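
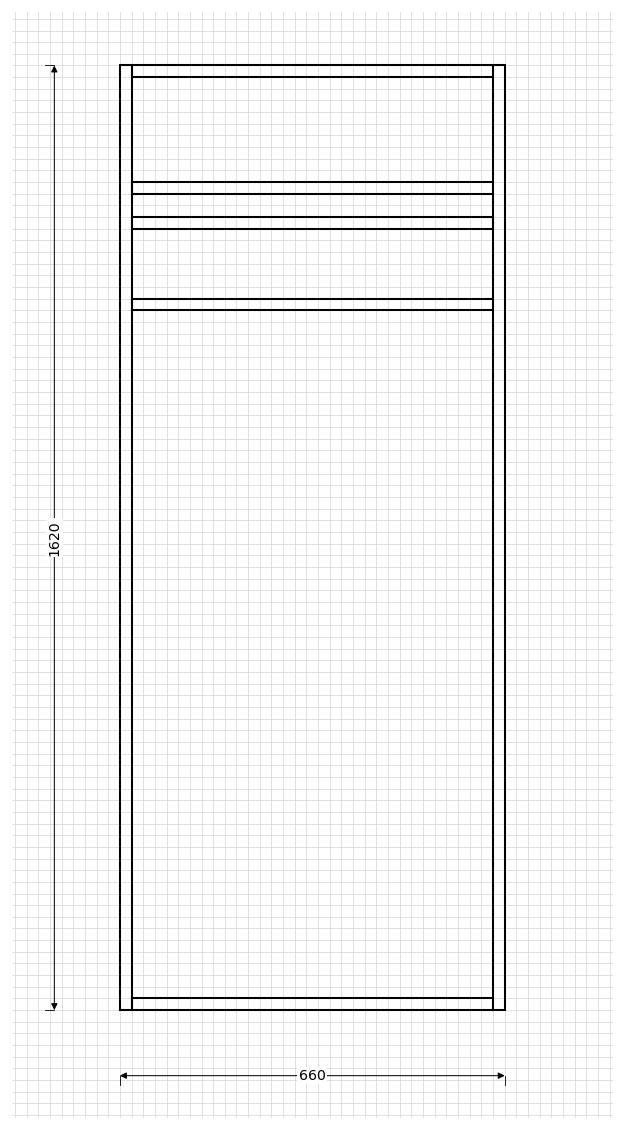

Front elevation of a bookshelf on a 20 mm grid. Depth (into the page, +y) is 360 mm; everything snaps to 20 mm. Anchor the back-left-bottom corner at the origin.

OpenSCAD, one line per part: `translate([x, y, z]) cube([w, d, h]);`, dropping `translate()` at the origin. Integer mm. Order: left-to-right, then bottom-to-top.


cube([20, 360, 1620]);
translate([20, 0, 0]) cube([620, 360, 20]);
translate([20, 0, 1200]) cube([620, 360, 20]);
translate([20, 0, 1340]) cube([620, 360, 20]);
translate([20, 0, 1400]) cube([620, 360, 20]);
translate([20, 0, 1600]) cube([620, 360, 20]);
translate([640, 0, 0]) cube([20, 360, 1620]);


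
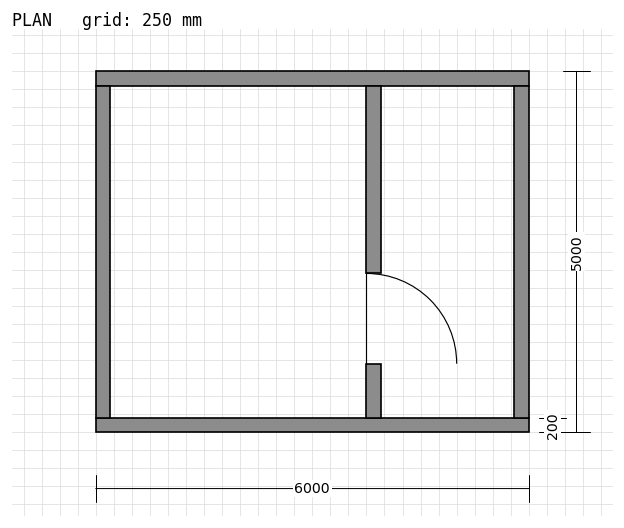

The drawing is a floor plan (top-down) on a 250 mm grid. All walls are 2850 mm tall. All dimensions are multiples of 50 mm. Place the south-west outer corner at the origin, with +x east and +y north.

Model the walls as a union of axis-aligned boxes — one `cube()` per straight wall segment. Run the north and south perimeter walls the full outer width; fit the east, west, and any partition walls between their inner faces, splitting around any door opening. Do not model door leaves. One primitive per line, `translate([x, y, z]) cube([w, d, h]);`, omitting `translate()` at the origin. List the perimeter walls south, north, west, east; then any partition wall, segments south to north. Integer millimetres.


cube([6000, 200, 2850]);
translate([0, 4800, 0]) cube([6000, 200, 2850]);
translate([0, 200, 0]) cube([200, 4600, 2850]);
translate([5800, 200, 0]) cube([200, 4600, 2850]);
translate([3750, 200, 0]) cube([200, 750, 2850]);
translate([3750, 2200, 0]) cube([200, 2600, 2850]);


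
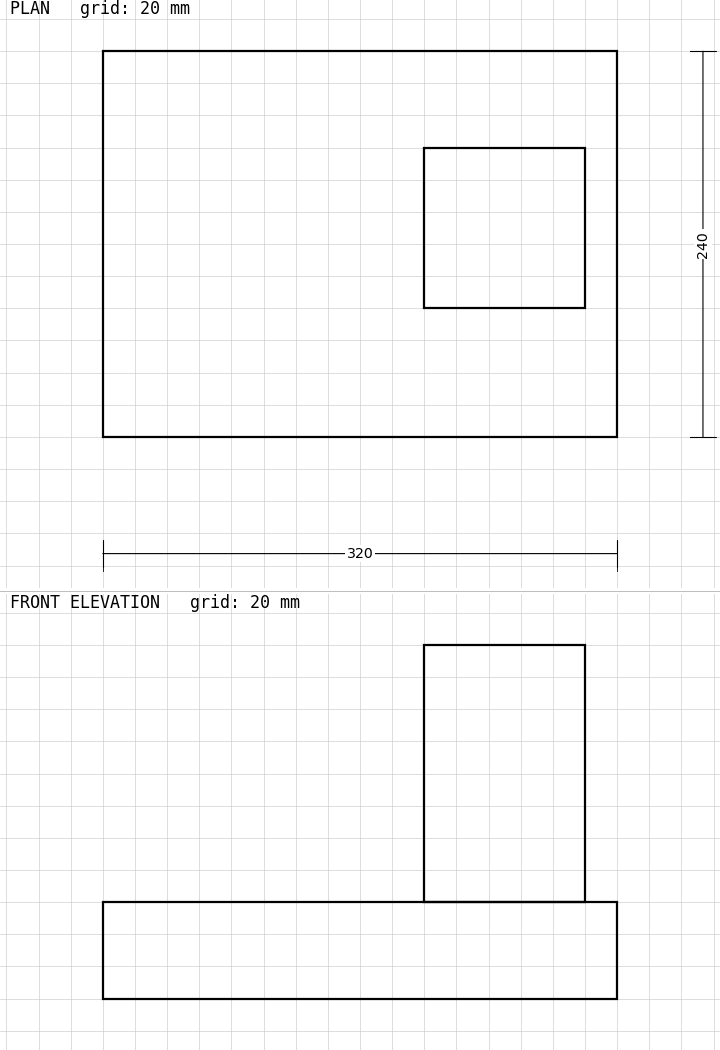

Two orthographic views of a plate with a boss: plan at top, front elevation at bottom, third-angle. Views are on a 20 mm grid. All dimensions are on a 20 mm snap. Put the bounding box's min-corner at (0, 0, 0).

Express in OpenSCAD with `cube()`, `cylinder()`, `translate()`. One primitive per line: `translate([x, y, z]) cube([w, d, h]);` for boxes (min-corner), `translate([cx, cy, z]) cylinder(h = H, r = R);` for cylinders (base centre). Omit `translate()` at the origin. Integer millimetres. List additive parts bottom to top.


cube([320, 240, 60]);
translate([200, 80, 60]) cube([100, 100, 160]);


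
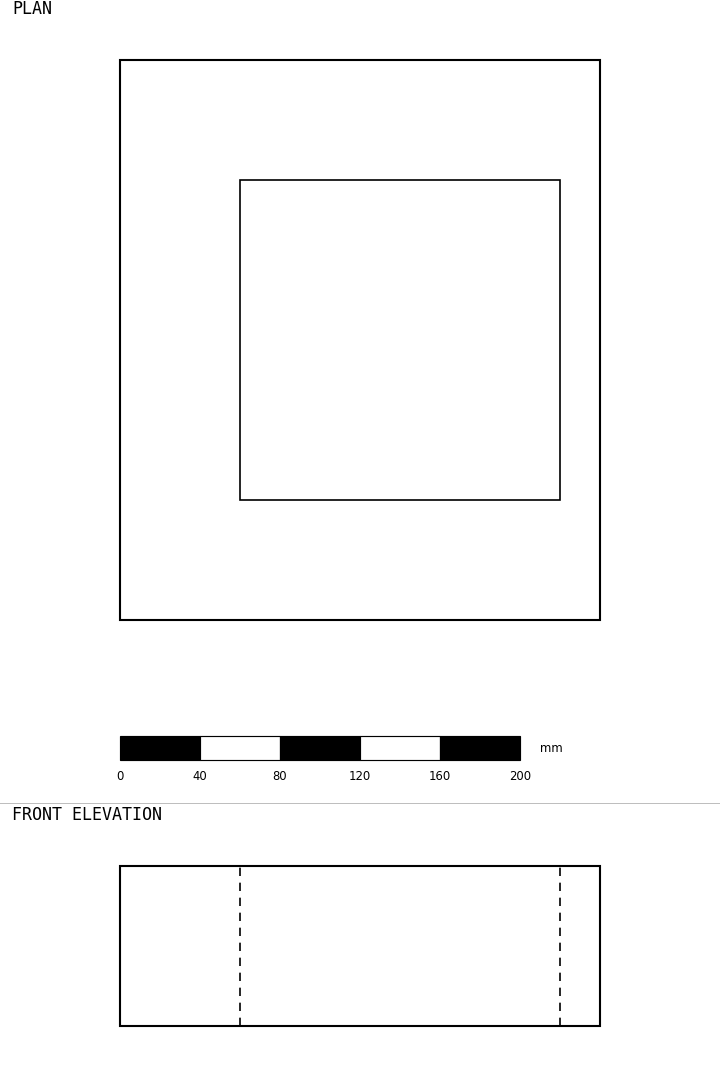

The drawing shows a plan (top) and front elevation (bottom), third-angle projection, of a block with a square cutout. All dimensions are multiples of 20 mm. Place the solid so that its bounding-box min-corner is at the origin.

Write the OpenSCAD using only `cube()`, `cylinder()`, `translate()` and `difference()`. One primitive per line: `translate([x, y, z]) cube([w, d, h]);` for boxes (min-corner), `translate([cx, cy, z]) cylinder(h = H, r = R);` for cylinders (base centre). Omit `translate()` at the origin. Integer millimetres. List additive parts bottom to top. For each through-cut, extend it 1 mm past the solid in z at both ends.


difference() {
  cube([240, 280, 80]);
  translate([60, 60, -1]) cube([160, 160, 82]);
}


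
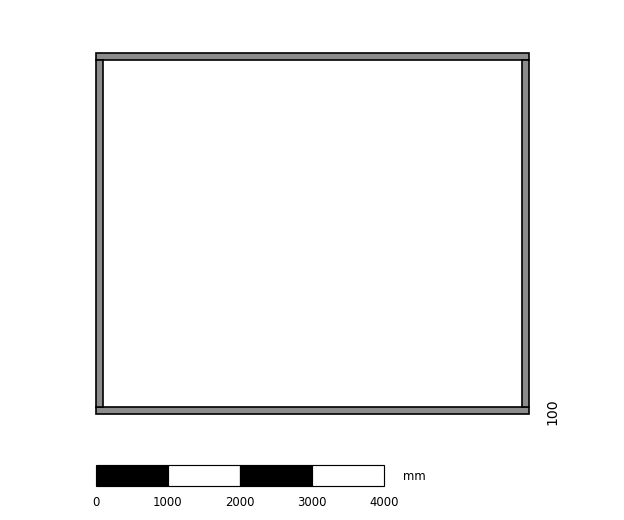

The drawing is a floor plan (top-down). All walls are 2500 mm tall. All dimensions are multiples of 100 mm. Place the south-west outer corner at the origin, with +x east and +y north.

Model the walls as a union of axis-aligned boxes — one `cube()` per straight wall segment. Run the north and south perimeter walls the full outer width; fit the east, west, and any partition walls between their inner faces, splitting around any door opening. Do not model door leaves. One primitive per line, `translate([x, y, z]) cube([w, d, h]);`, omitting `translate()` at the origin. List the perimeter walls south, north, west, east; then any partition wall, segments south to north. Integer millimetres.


cube([6000, 100, 2500]);
translate([0, 4900, 0]) cube([6000, 100, 2500]);
translate([0, 100, 0]) cube([100, 4800, 2500]);
translate([5900, 100, 0]) cube([100, 4800, 2500]);


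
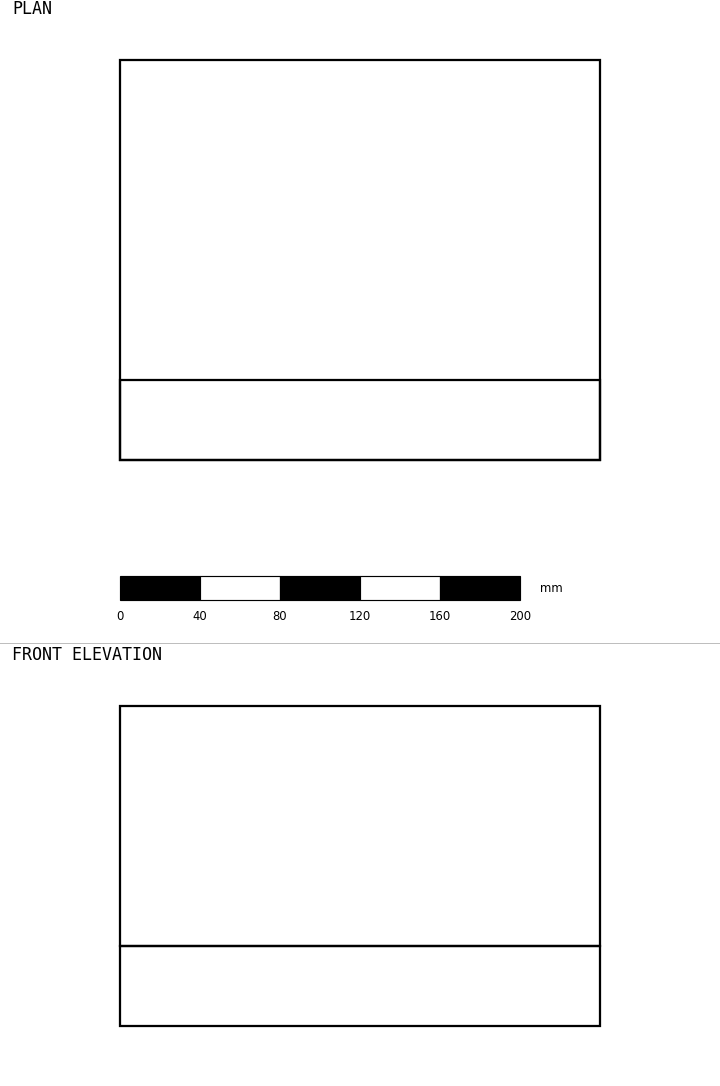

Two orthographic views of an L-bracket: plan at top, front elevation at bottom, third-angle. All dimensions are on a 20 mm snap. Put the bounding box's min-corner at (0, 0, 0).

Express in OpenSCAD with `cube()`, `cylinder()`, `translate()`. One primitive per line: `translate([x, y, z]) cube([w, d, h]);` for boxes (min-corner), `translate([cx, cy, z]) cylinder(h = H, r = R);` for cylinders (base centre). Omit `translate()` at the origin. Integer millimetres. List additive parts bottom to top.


cube([240, 200, 40]);
translate([0, 0, 40]) cube([240, 40, 120]);


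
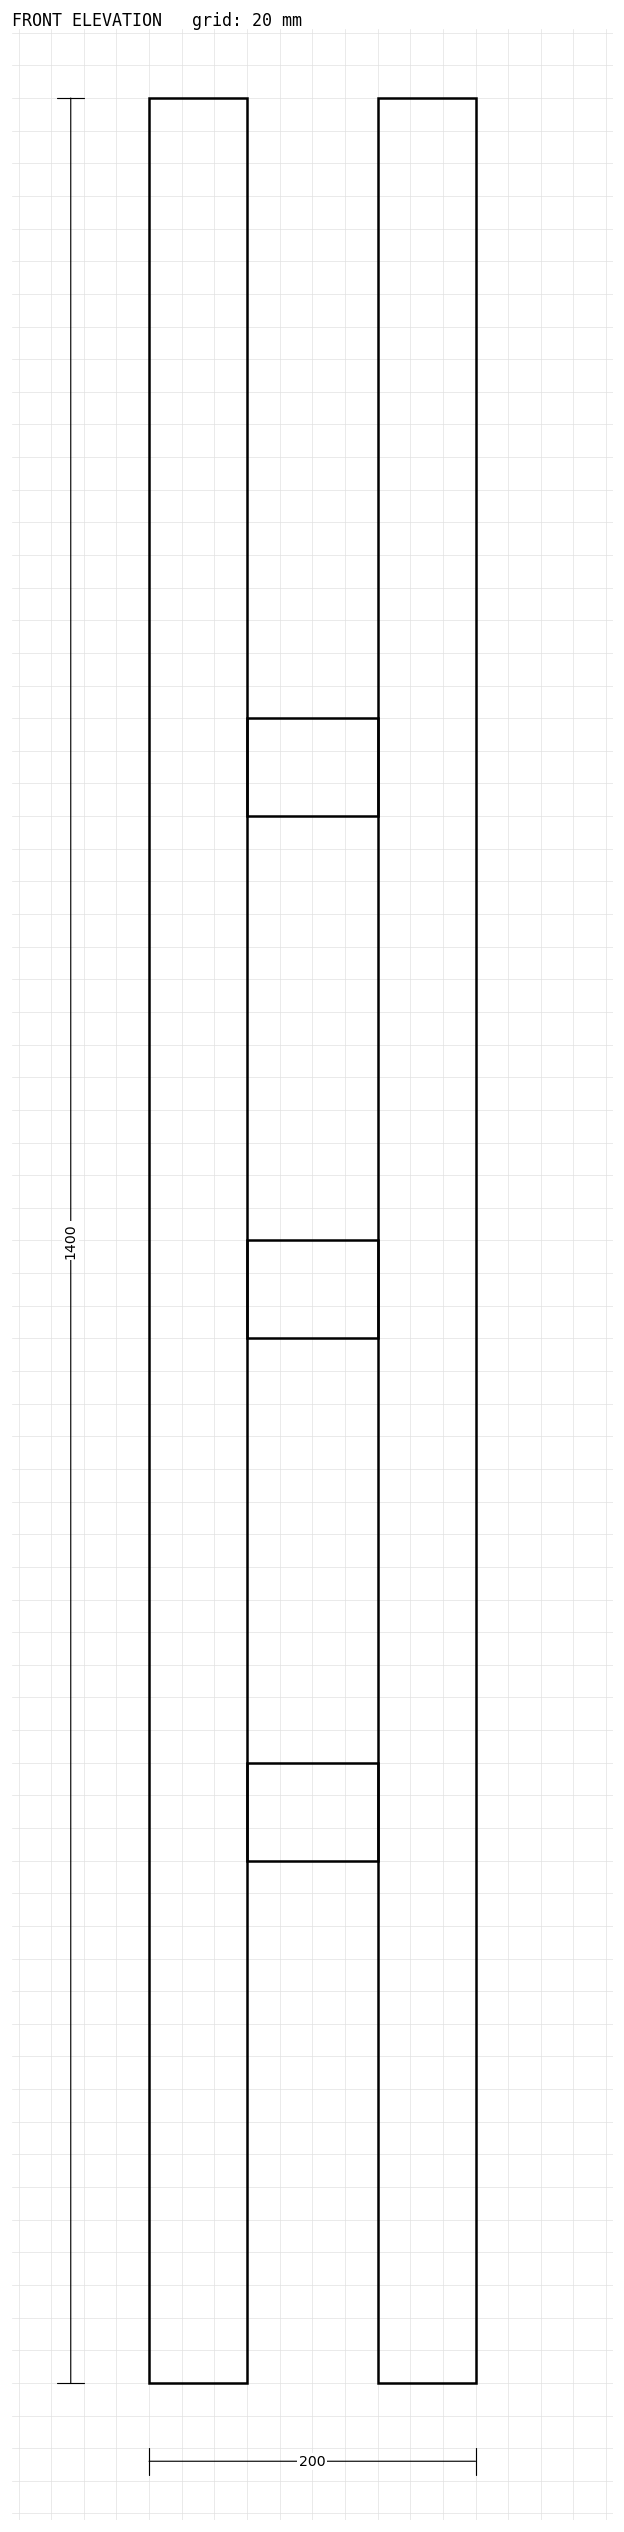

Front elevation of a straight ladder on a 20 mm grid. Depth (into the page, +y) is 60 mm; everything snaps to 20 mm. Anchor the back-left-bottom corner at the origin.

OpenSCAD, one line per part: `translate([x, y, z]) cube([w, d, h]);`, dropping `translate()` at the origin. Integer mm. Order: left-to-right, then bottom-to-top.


cube([60, 60, 1400]);
translate([60, 0, 320]) cube([80, 60, 60]);
translate([60, 0, 640]) cube([80, 60, 60]);
translate([60, 0, 960]) cube([80, 60, 60]);
translate([140, 0, 0]) cube([60, 60, 1400]);


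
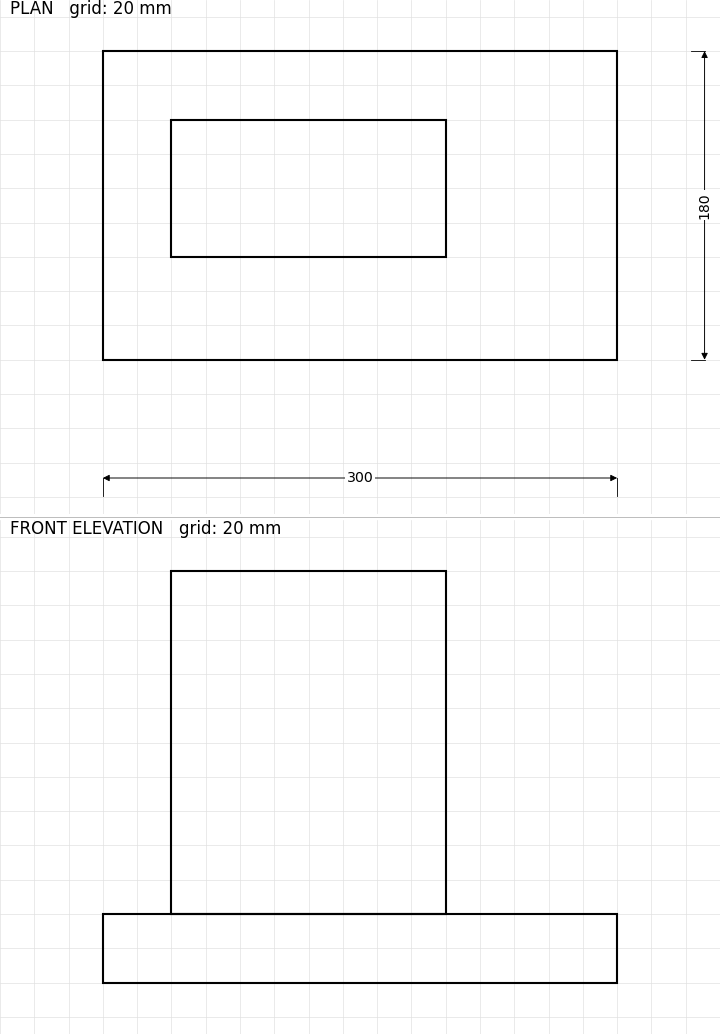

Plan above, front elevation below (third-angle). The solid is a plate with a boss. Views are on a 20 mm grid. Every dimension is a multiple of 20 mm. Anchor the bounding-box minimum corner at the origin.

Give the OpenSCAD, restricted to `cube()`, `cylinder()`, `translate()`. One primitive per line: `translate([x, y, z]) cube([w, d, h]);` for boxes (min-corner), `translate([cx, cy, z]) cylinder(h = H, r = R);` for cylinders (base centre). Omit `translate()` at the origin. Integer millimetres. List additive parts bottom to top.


cube([300, 180, 40]);
translate([40, 60, 40]) cube([160, 80, 200]);


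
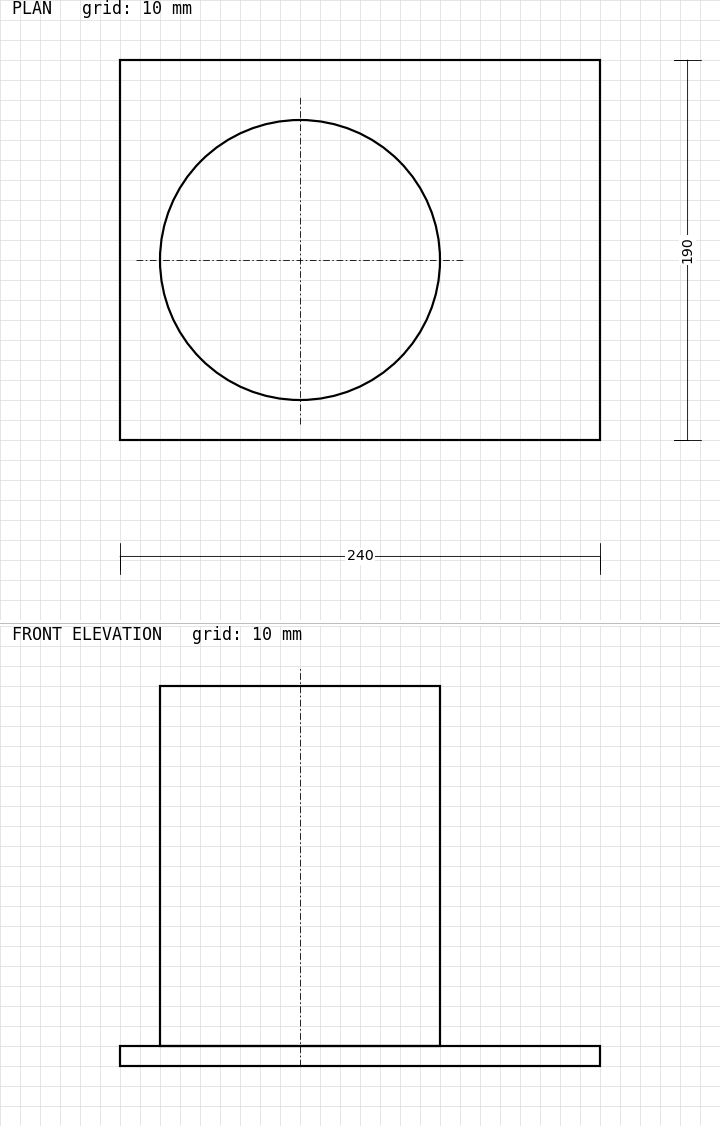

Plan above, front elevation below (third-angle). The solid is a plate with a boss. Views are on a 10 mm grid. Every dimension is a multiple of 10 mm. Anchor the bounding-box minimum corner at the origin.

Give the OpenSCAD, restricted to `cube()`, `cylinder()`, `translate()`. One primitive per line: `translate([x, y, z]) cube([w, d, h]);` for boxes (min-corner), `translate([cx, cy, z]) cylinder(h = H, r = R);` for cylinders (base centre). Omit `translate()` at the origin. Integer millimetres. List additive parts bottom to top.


cube([240, 190, 10]);
translate([90, 90, 10]) cylinder(h = 180, r = 70);


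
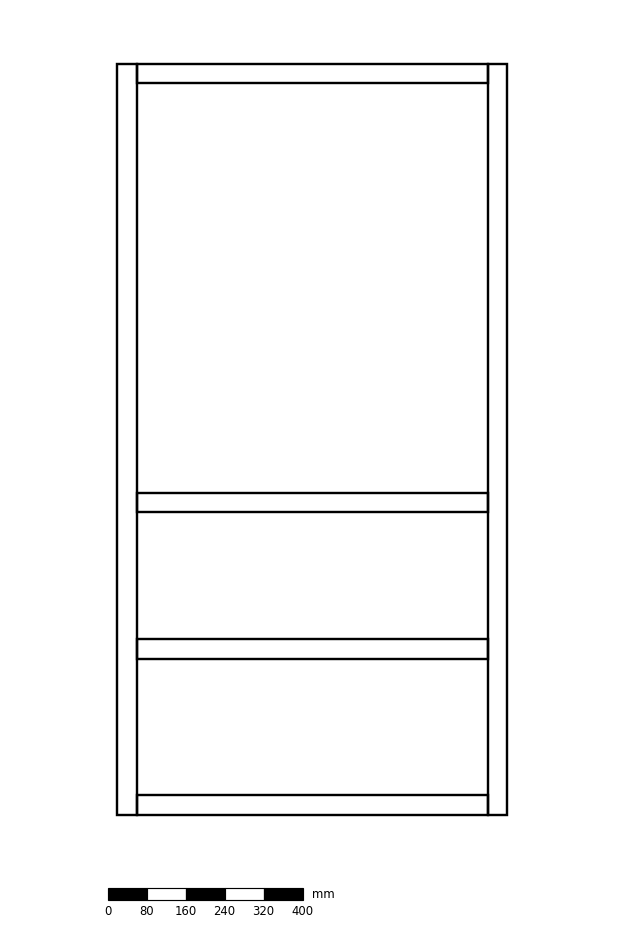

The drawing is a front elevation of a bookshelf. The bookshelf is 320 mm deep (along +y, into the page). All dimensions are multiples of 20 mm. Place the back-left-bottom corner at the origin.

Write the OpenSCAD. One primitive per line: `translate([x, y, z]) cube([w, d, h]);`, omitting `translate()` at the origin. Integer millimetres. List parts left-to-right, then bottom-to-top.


cube([40, 320, 1540]);
translate([40, 0, 0]) cube([720, 320, 40]);
translate([40, 0, 320]) cube([720, 320, 40]);
translate([40, 0, 620]) cube([720, 320, 40]);
translate([40, 0, 1500]) cube([720, 320, 40]);
translate([760, 0, 0]) cube([40, 320, 1540]);


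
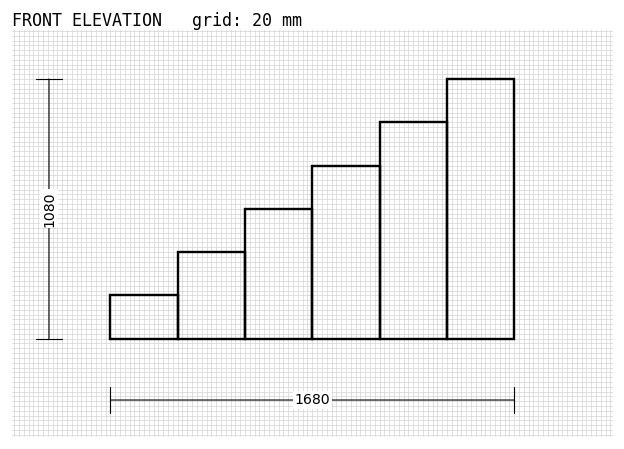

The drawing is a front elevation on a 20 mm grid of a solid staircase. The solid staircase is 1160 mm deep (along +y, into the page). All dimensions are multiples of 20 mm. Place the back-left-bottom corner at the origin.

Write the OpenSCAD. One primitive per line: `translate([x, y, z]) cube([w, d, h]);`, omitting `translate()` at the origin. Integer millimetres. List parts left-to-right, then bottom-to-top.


cube([280, 1160, 180]);
translate([280, 0, 0]) cube([280, 1160, 360]);
translate([560, 0, 0]) cube([280, 1160, 540]);
translate([840, 0, 0]) cube([280, 1160, 720]);
translate([1120, 0, 0]) cube([280, 1160, 900]);
translate([1400, 0, 0]) cube([280, 1160, 1080]);


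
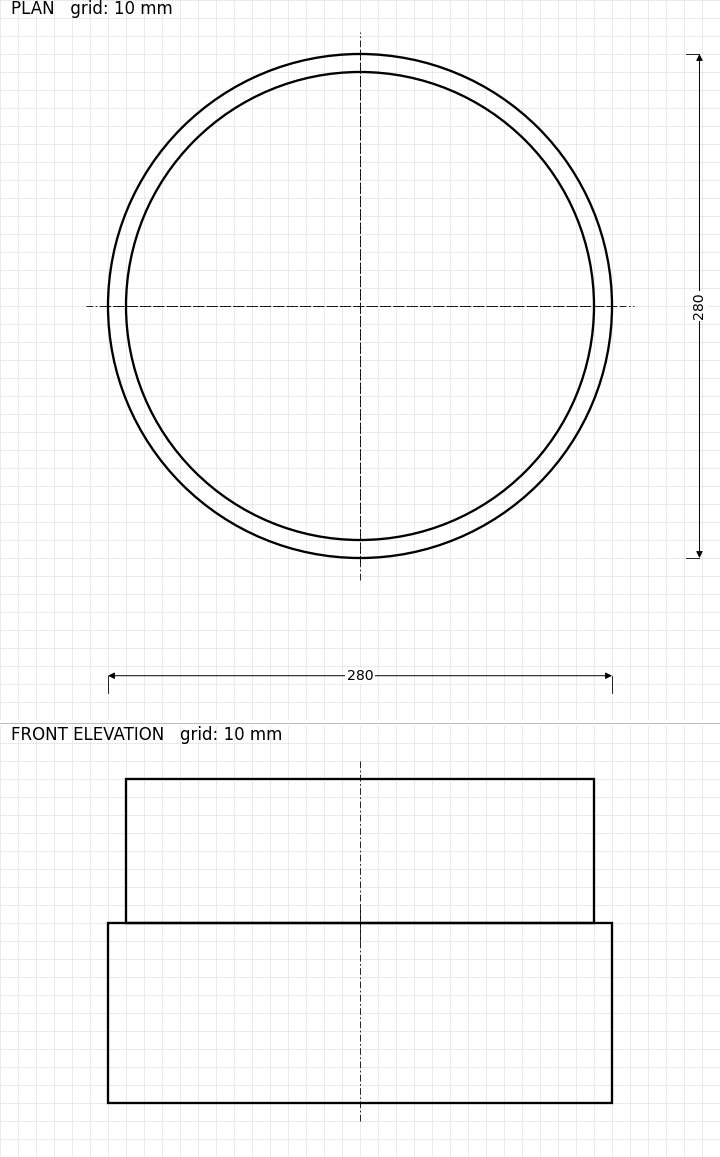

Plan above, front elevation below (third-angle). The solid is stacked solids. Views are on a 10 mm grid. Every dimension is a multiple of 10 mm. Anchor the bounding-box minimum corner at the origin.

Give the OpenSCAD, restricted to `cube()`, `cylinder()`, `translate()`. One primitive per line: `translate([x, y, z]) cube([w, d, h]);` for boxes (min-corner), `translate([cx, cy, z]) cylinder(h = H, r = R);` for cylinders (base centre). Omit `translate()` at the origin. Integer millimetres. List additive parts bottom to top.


translate([140, 140, 0]) cylinder(h = 100, r = 140);
translate([140, 140, 100]) cylinder(h = 80, r = 130);


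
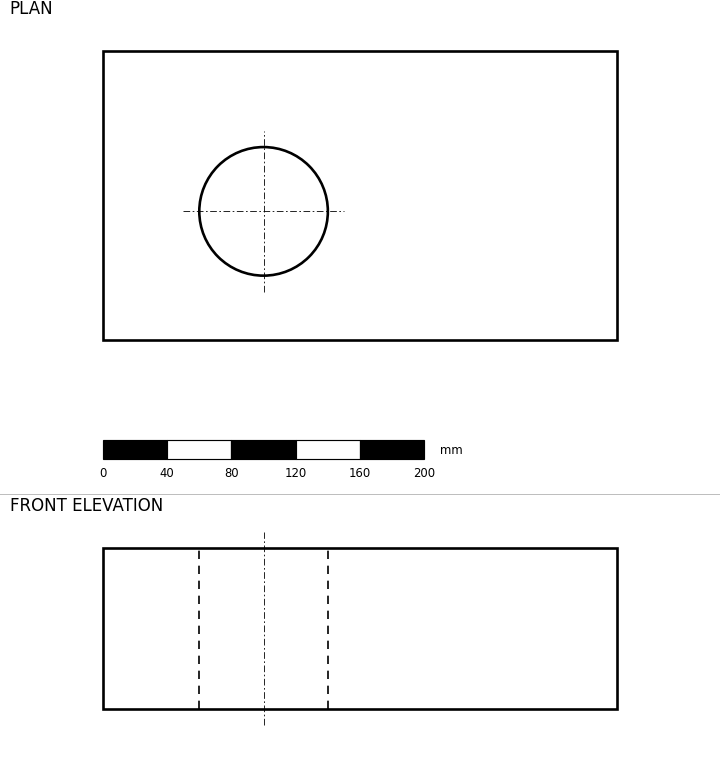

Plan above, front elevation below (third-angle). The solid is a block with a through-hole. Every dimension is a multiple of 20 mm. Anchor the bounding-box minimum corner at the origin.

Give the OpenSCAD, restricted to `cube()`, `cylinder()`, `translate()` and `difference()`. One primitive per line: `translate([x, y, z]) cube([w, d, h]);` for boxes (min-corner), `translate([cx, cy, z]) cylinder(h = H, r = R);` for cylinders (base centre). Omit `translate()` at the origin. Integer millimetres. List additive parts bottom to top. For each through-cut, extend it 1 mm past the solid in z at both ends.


difference() {
  cube([320, 180, 100]);
  translate([100, 80, -1]) cylinder(h = 102, r = 40);
}


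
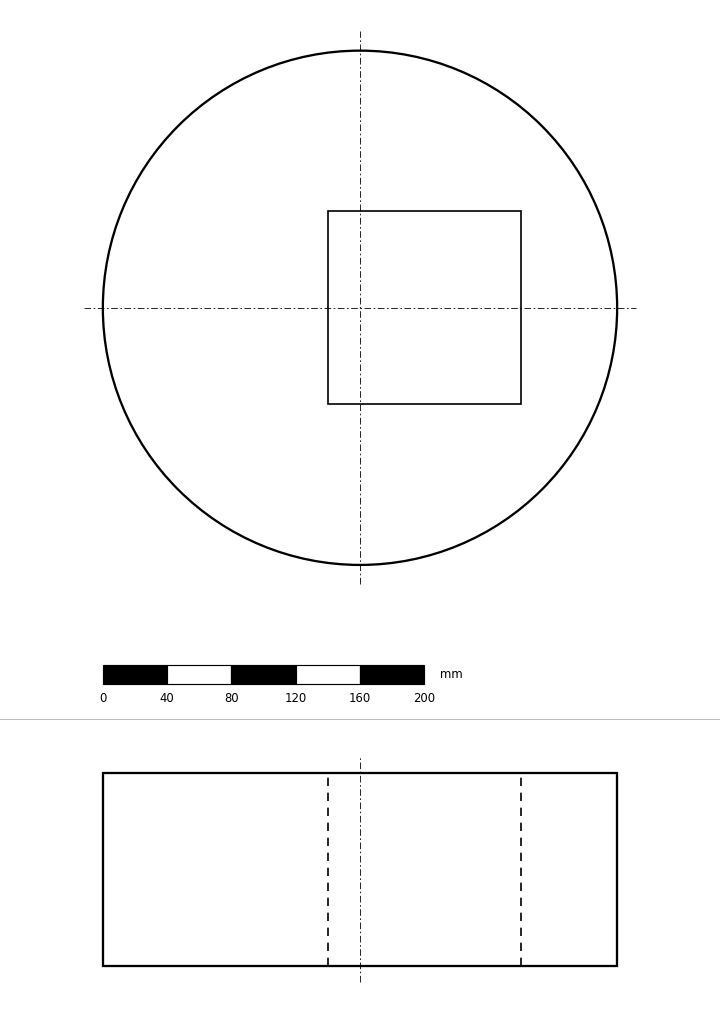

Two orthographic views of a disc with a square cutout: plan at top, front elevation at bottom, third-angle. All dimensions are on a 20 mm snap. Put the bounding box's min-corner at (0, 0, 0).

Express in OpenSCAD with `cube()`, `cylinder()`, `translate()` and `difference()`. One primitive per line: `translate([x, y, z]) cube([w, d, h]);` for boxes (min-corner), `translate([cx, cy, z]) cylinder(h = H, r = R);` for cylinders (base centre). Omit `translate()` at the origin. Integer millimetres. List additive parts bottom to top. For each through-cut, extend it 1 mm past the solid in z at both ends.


difference() {
  translate([160, 160, 0]) cylinder(h = 120, r = 160);
  translate([140, 100, -1]) cube([120, 120, 122]);
}


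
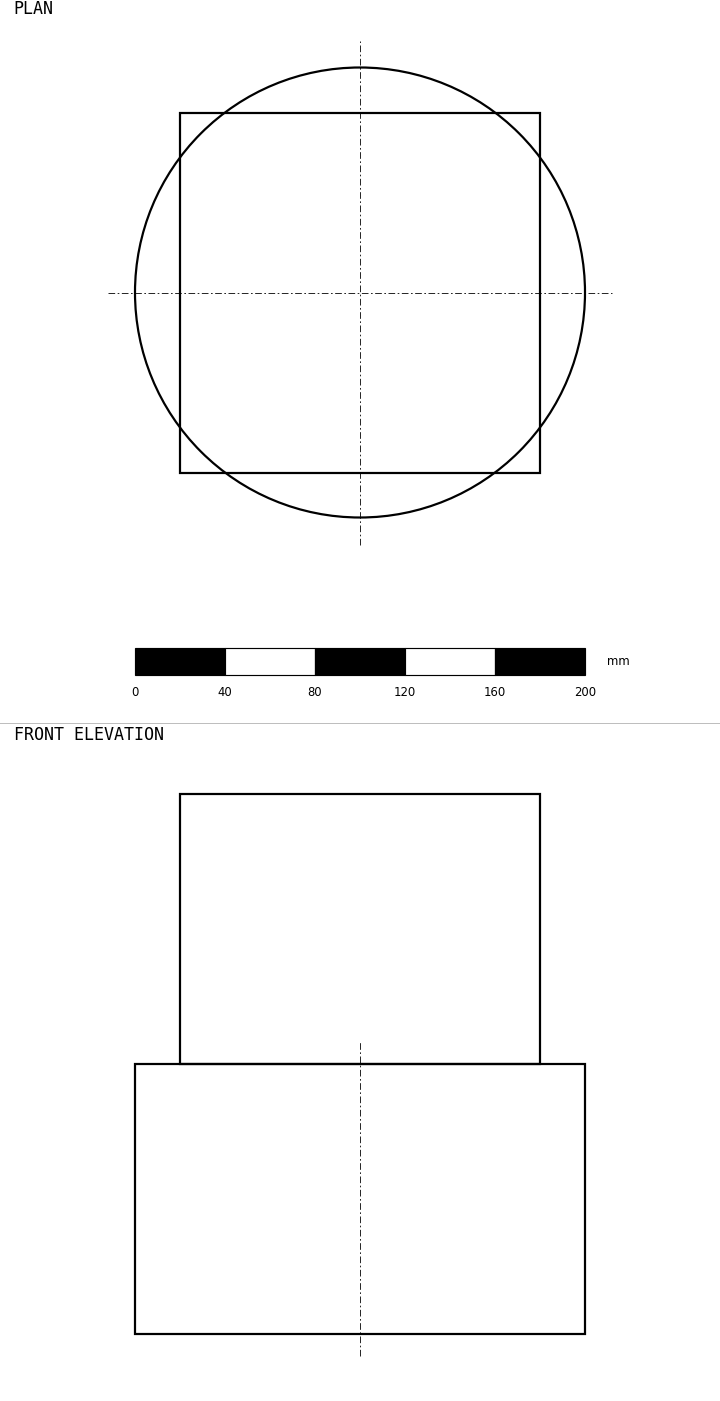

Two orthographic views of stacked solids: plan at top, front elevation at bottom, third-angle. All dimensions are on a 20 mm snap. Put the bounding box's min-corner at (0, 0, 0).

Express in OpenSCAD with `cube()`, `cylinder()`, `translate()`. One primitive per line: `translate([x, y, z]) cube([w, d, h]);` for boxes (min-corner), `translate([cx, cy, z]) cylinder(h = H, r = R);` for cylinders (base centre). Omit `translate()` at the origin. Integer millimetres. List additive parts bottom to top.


translate([100, 100, 0]) cylinder(h = 120, r = 100);
translate([20, 20, 120]) cube([160, 160, 120]);


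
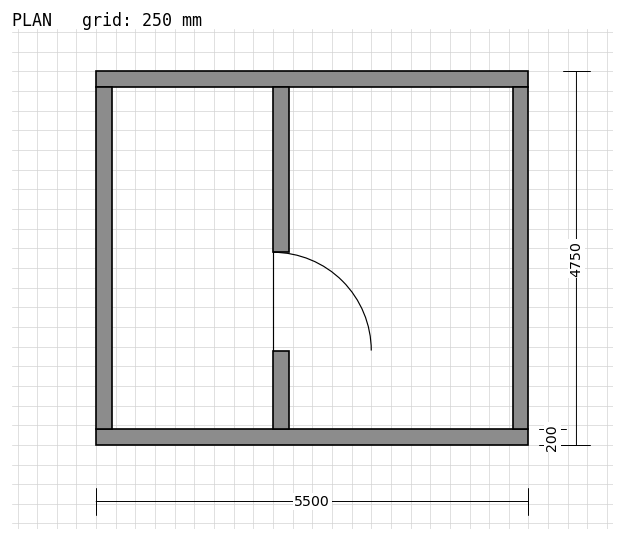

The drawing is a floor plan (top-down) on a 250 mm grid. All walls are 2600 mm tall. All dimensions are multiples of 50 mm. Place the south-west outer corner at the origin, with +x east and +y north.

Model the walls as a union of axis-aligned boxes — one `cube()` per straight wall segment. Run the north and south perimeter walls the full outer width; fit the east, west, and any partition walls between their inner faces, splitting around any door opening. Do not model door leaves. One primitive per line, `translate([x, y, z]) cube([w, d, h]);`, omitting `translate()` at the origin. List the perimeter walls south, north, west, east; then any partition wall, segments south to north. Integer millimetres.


cube([5500, 200, 2600]);
translate([0, 4550, 0]) cube([5500, 200, 2600]);
translate([0, 200, 0]) cube([200, 4350, 2600]);
translate([5300, 200, 0]) cube([200, 4350, 2600]);
translate([2250, 200, 0]) cube([200, 1000, 2600]);
translate([2250, 2450, 0]) cube([200, 2100, 2600]);


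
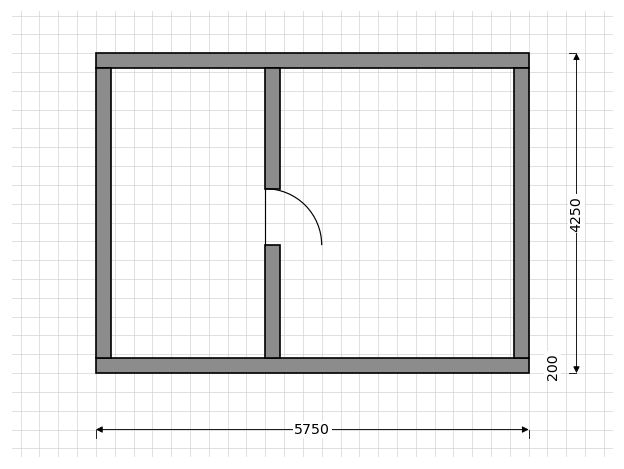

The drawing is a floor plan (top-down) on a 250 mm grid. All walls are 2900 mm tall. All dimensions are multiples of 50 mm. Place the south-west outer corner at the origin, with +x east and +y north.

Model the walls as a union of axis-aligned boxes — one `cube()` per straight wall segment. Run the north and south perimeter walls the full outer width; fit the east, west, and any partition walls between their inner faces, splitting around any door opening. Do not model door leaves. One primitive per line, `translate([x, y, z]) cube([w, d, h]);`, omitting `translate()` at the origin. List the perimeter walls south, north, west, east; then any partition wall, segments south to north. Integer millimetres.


cube([5750, 200, 2900]);
translate([0, 4050, 0]) cube([5750, 200, 2900]);
translate([0, 200, 0]) cube([200, 3850, 2900]);
translate([5550, 200, 0]) cube([200, 3850, 2900]);
translate([2250, 200, 0]) cube([200, 1500, 2900]);
translate([2250, 2450, 0]) cube([200, 1600, 2900]);


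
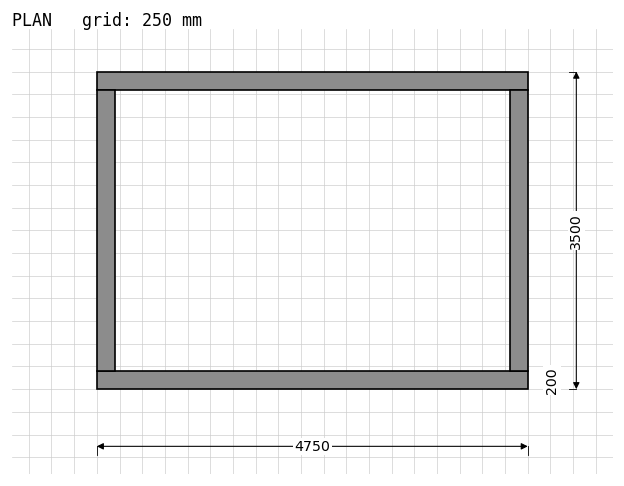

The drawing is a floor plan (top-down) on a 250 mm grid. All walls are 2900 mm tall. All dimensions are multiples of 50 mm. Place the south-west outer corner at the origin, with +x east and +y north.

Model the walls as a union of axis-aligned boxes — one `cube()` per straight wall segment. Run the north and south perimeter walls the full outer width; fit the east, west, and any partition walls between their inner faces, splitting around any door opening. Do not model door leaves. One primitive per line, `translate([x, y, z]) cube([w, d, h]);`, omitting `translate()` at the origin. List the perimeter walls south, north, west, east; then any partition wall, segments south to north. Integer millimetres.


cube([4750, 200, 2900]);
translate([0, 3300, 0]) cube([4750, 200, 2900]);
translate([0, 200, 0]) cube([200, 3100, 2900]);
translate([4550, 200, 0]) cube([200, 3100, 2900]);


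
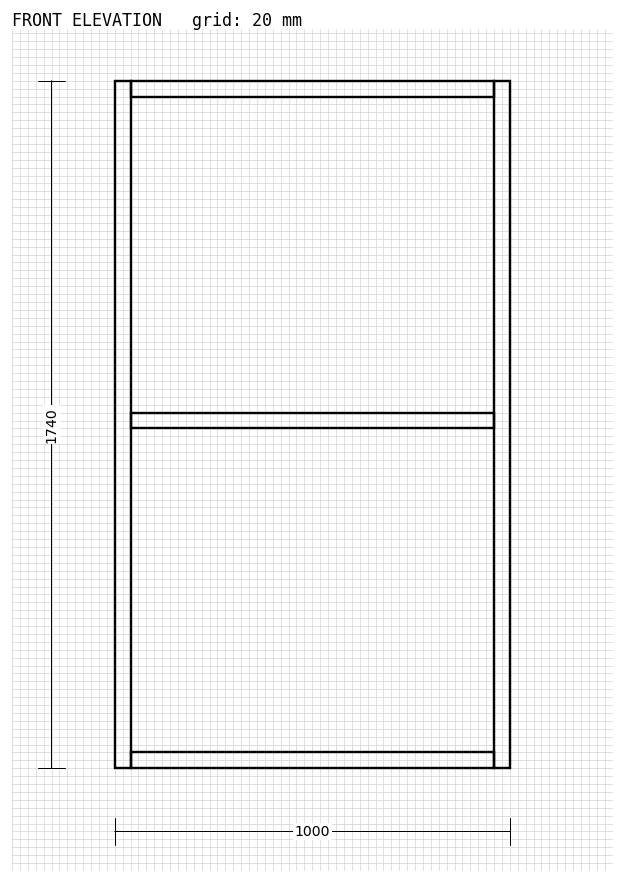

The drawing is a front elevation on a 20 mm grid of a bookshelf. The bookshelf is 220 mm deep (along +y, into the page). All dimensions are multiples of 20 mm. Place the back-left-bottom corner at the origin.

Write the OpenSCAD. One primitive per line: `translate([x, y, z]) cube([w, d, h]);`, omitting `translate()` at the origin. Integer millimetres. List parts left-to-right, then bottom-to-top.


cube([40, 220, 1740]);
translate([40, 0, 0]) cube([920, 220, 40]);
translate([40, 0, 860]) cube([920, 220, 40]);
translate([40, 0, 1700]) cube([920, 220, 40]);
translate([960, 0, 0]) cube([40, 220, 1740]);


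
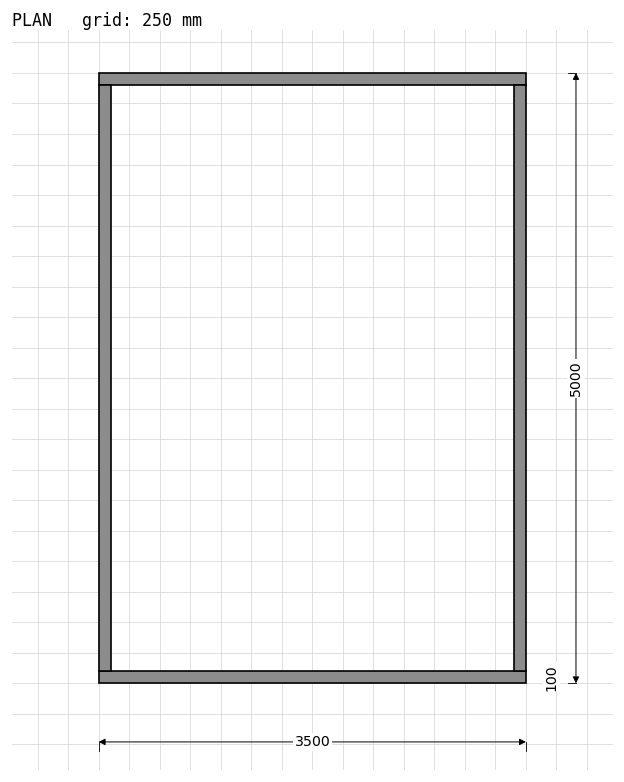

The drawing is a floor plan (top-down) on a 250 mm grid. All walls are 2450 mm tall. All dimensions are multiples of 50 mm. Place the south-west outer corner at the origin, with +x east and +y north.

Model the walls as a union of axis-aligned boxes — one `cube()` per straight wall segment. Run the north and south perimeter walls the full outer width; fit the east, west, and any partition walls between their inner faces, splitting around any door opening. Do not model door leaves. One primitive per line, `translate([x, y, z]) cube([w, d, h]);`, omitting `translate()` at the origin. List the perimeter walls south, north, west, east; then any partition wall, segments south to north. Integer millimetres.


cube([3500, 100, 2450]);
translate([0, 4900, 0]) cube([3500, 100, 2450]);
translate([0, 100, 0]) cube([100, 4800, 2450]);
translate([3400, 100, 0]) cube([100, 4800, 2450]);


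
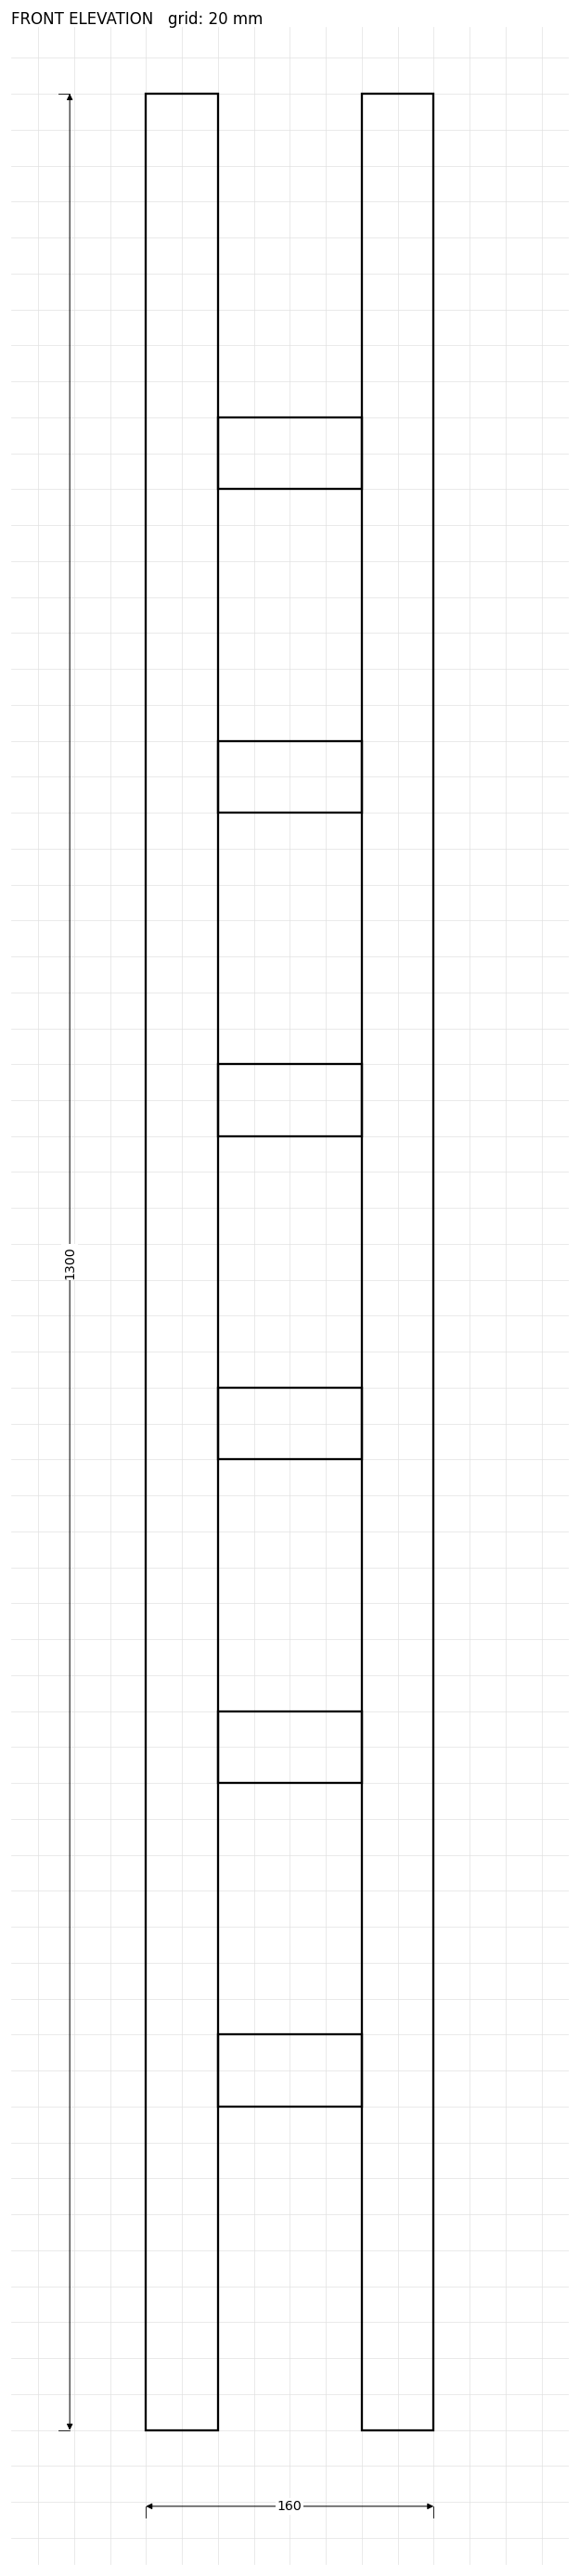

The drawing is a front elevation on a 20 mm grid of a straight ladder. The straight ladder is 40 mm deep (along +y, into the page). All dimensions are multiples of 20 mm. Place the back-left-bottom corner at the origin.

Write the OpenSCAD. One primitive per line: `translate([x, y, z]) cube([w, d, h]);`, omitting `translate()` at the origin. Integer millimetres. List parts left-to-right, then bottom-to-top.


cube([40, 40, 1300]);
translate([40, 0, 180]) cube([80, 40, 40]);
translate([40, 0, 360]) cube([80, 40, 40]);
translate([40, 0, 540]) cube([80, 40, 40]);
translate([40, 0, 720]) cube([80, 40, 40]);
translate([40, 0, 900]) cube([80, 40, 40]);
translate([40, 0, 1080]) cube([80, 40, 40]);
translate([120, 0, 0]) cube([40, 40, 1300]);


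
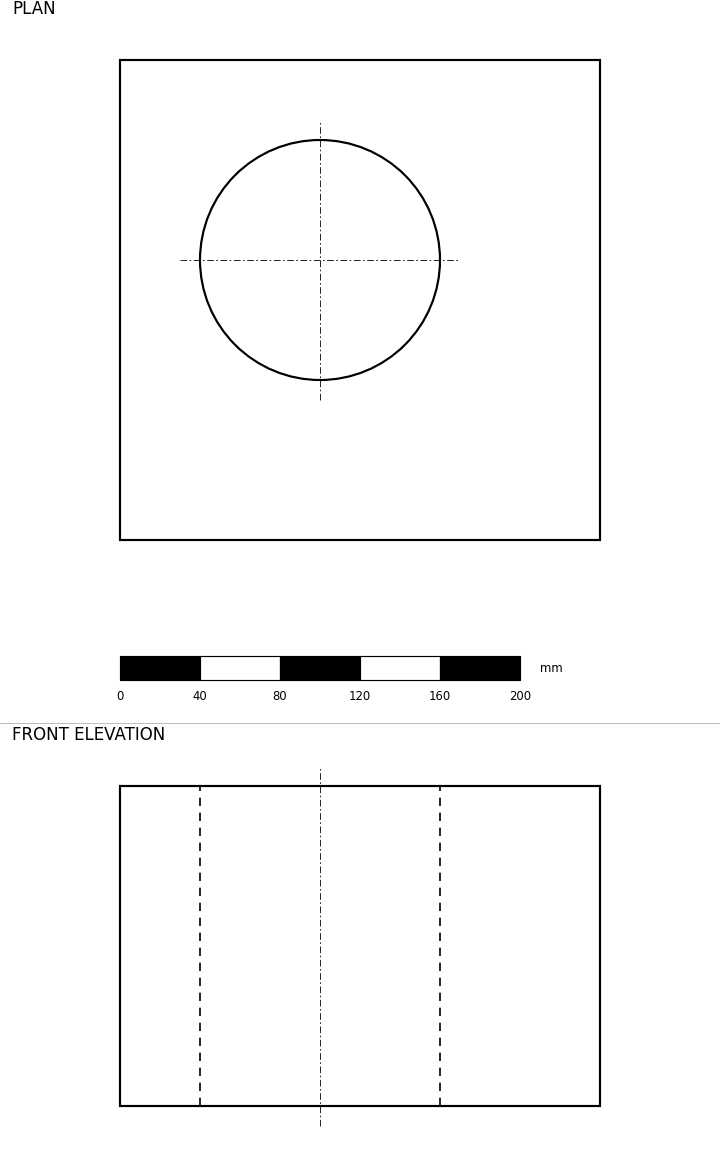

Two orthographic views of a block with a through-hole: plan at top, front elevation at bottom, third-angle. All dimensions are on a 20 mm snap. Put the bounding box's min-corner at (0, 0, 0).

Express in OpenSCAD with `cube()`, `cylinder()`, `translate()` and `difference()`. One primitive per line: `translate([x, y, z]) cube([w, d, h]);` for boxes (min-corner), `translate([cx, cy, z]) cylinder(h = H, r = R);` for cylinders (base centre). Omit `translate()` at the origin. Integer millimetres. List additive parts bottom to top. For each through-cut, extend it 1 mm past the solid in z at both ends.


difference() {
  cube([240, 240, 160]);
  translate([100, 140, -1]) cylinder(h = 162, r = 60);
}


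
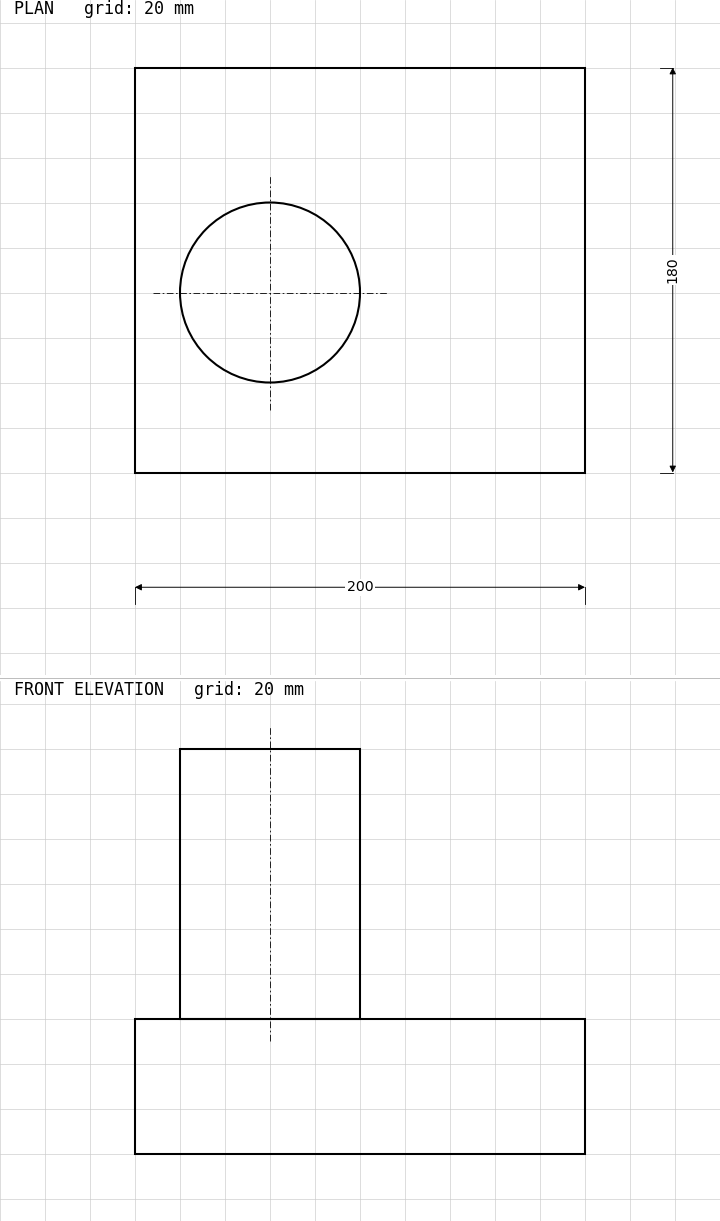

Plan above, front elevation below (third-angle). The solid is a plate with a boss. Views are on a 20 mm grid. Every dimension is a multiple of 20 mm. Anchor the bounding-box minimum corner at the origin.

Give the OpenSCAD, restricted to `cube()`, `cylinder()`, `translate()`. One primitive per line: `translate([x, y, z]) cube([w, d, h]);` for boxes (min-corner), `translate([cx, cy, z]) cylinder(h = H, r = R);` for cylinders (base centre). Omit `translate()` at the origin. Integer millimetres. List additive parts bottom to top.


cube([200, 180, 60]);
translate([60, 80, 60]) cylinder(h = 120, r = 40);


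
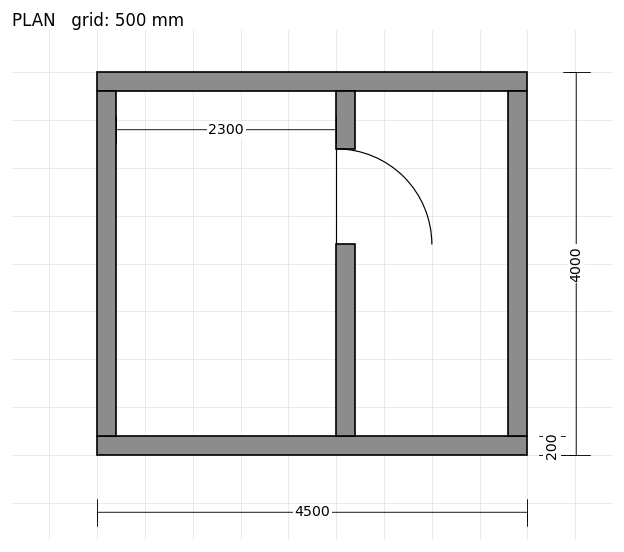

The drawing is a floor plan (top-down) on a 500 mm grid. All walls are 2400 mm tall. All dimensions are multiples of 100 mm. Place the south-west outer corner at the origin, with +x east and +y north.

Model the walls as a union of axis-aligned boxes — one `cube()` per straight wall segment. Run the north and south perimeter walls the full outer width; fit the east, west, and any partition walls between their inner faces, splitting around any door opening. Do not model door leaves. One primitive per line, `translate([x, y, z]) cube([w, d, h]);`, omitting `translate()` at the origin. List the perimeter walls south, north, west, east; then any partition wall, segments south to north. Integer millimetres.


cube([4500, 200, 2400]);
translate([0, 3800, 0]) cube([4500, 200, 2400]);
translate([0, 200, 0]) cube([200, 3600, 2400]);
translate([4300, 200, 0]) cube([200, 3600, 2400]);
translate([2500, 200, 0]) cube([200, 2000, 2400]);
translate([2500, 3200, 0]) cube([200, 600, 2400]);


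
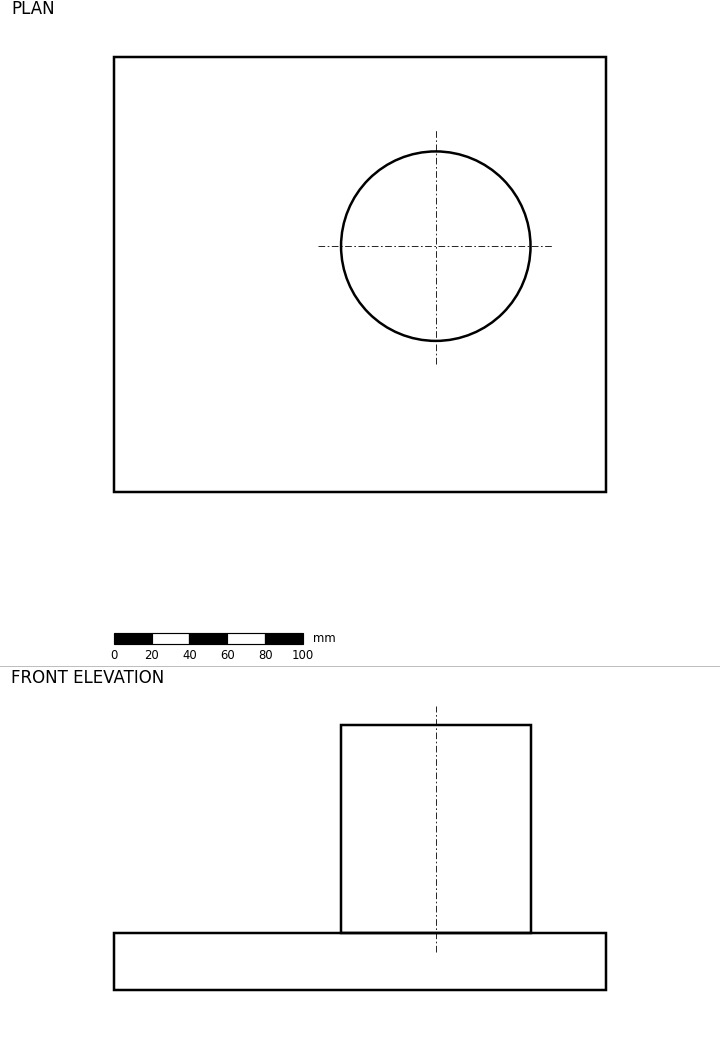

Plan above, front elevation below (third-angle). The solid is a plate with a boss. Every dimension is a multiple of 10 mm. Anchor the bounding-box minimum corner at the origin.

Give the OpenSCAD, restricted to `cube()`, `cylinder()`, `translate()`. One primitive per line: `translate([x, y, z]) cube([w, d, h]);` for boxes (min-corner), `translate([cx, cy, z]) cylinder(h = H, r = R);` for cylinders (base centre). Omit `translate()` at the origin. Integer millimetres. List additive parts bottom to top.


cube([260, 230, 30]);
translate([170, 130, 30]) cylinder(h = 110, r = 50);


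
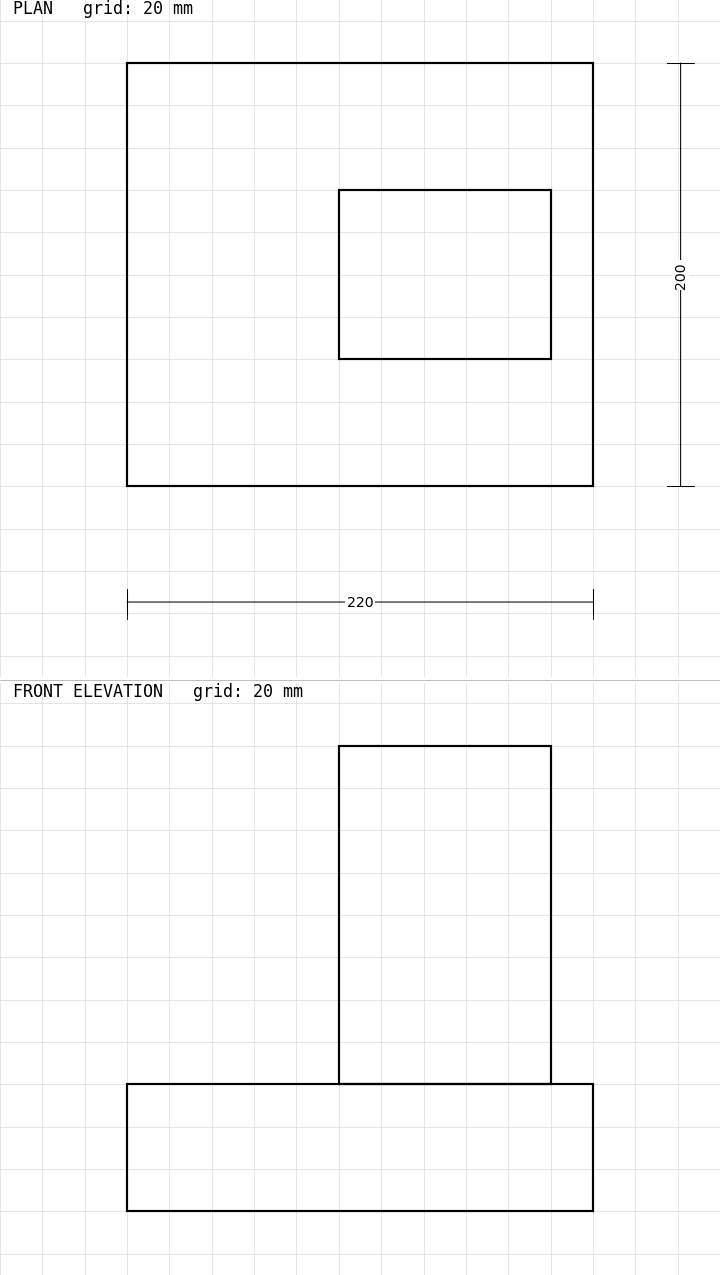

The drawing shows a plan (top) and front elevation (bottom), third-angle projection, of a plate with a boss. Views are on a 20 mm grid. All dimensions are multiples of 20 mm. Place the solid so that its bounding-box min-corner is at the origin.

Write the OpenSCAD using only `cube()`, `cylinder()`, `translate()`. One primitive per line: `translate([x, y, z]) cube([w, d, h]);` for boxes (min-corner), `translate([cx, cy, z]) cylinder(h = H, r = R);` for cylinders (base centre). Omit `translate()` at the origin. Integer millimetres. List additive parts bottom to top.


cube([220, 200, 60]);
translate([100, 60, 60]) cube([100, 80, 160]);


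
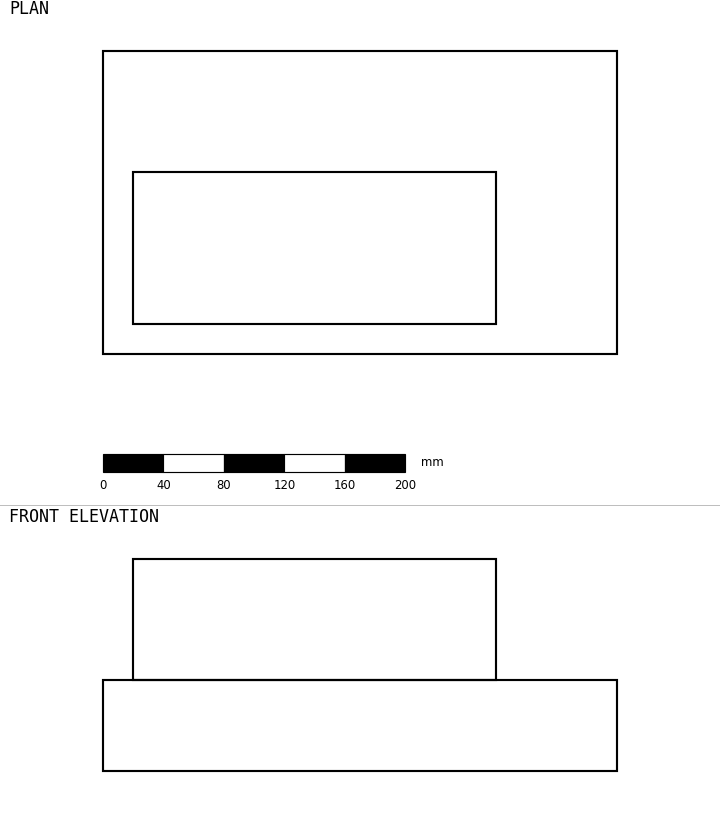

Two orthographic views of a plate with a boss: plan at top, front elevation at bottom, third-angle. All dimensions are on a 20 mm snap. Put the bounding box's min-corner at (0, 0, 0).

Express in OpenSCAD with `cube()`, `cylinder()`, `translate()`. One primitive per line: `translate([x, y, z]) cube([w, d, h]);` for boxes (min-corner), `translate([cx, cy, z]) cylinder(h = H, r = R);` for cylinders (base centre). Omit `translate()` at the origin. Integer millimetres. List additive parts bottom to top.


cube([340, 200, 60]);
translate([20, 20, 60]) cube([240, 100, 80]);


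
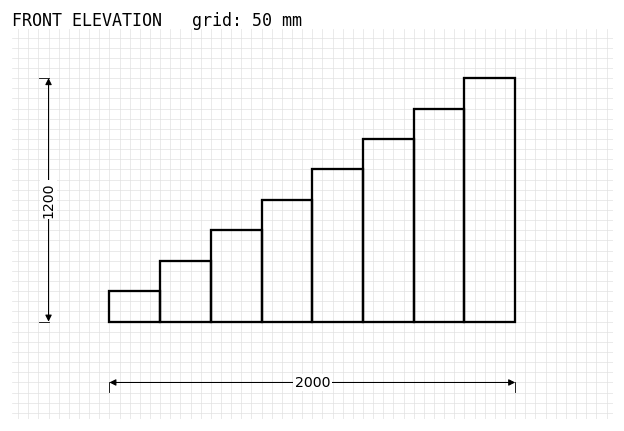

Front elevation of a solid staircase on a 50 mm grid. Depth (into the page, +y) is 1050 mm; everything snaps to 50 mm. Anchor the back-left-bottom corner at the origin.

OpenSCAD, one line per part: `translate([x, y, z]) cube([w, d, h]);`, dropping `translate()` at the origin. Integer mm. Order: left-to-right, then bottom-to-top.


cube([250, 1050, 150]);
translate([250, 0, 0]) cube([250, 1050, 300]);
translate([500, 0, 0]) cube([250, 1050, 450]);
translate([750, 0, 0]) cube([250, 1050, 600]);
translate([1000, 0, 0]) cube([250, 1050, 750]);
translate([1250, 0, 0]) cube([250, 1050, 900]);
translate([1500, 0, 0]) cube([250, 1050, 1050]);
translate([1750, 0, 0]) cube([250, 1050, 1200]);


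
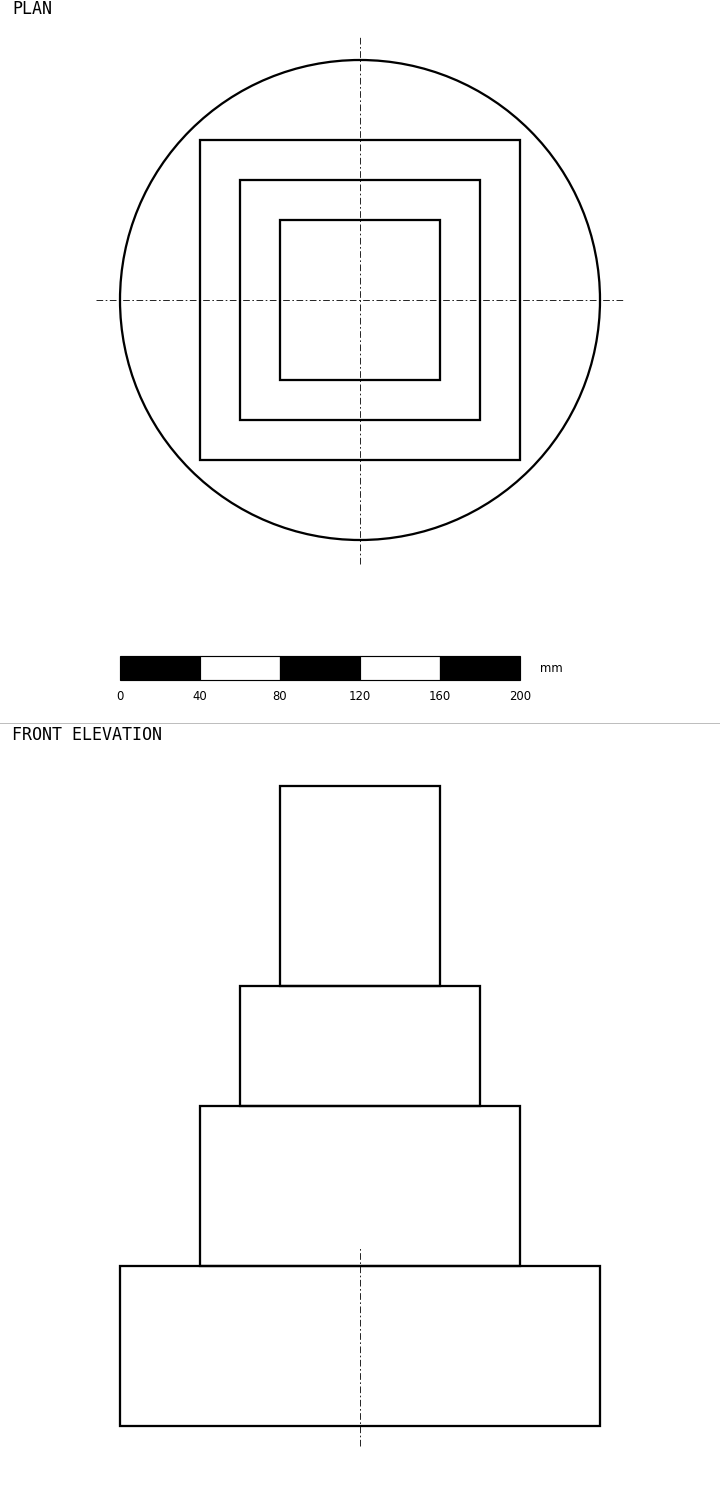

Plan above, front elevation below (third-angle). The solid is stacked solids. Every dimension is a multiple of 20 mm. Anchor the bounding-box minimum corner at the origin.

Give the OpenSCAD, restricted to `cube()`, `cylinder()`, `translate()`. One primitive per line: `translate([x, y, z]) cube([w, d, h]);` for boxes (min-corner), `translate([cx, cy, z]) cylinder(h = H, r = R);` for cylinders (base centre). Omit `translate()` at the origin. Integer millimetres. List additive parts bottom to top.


translate([120, 120, 0]) cylinder(h = 80, r = 120);
translate([40, 40, 80]) cube([160, 160, 80]);
translate([60, 60, 160]) cube([120, 120, 60]);
translate([80, 80, 220]) cube([80, 80, 100]);


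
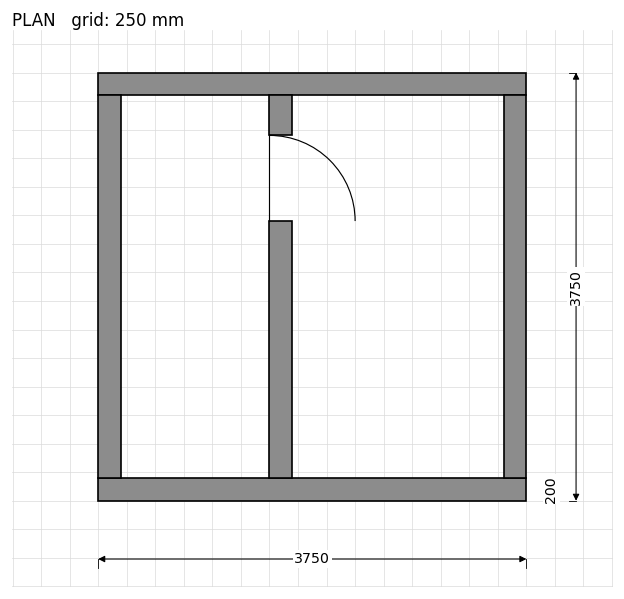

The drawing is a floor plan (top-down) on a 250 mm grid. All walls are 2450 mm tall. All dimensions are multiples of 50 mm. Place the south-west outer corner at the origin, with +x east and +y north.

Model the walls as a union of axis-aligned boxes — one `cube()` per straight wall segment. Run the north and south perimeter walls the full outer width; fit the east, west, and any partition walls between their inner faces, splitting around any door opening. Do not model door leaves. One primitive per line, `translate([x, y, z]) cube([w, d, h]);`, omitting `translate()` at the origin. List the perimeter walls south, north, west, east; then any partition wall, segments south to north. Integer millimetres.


cube([3750, 200, 2450]);
translate([0, 3550, 0]) cube([3750, 200, 2450]);
translate([0, 200, 0]) cube([200, 3350, 2450]);
translate([3550, 200, 0]) cube([200, 3350, 2450]);
translate([1500, 200, 0]) cube([200, 2250, 2450]);
translate([1500, 3200, 0]) cube([200, 350, 2450]);


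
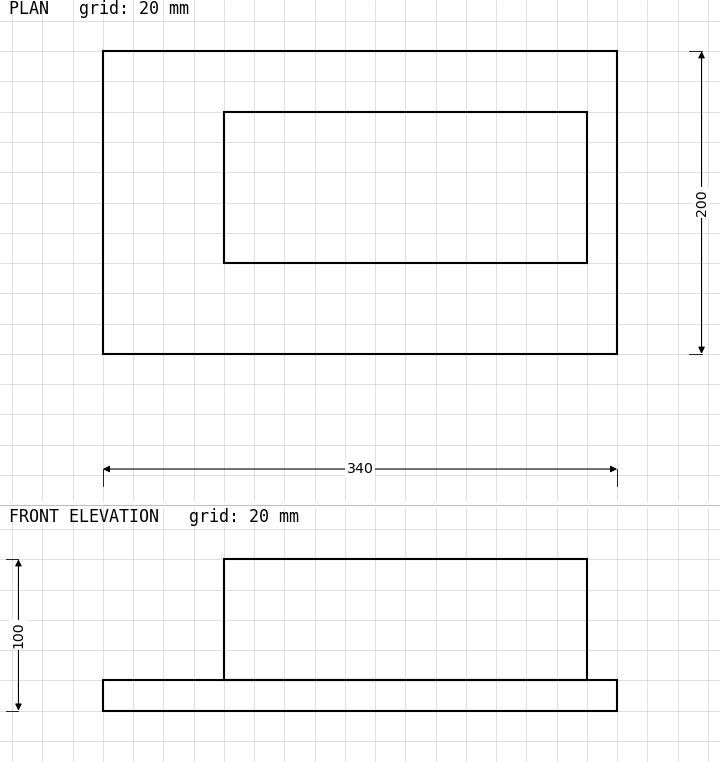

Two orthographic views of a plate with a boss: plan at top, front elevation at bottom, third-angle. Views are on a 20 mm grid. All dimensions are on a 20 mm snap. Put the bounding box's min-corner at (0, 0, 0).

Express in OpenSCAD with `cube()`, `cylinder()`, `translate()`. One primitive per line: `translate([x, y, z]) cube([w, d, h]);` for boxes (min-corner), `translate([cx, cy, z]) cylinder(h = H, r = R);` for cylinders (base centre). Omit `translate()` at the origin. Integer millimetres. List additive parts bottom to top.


cube([340, 200, 20]);
translate([80, 60, 20]) cube([240, 100, 80]);


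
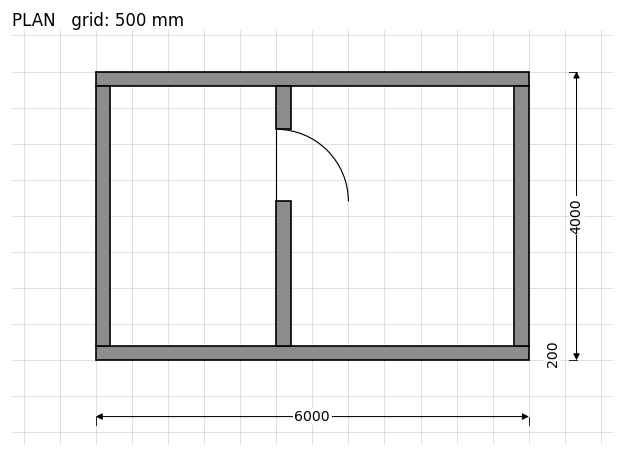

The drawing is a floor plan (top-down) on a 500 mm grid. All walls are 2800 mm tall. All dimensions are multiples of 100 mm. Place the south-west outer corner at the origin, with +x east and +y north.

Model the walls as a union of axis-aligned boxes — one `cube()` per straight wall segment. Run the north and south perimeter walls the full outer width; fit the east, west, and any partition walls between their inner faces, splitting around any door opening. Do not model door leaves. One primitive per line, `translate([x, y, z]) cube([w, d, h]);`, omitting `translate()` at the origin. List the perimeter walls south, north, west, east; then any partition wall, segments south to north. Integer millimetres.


cube([6000, 200, 2800]);
translate([0, 3800, 0]) cube([6000, 200, 2800]);
translate([0, 200, 0]) cube([200, 3600, 2800]);
translate([5800, 200, 0]) cube([200, 3600, 2800]);
translate([2500, 200, 0]) cube([200, 2000, 2800]);
translate([2500, 3200, 0]) cube([200, 600, 2800]);


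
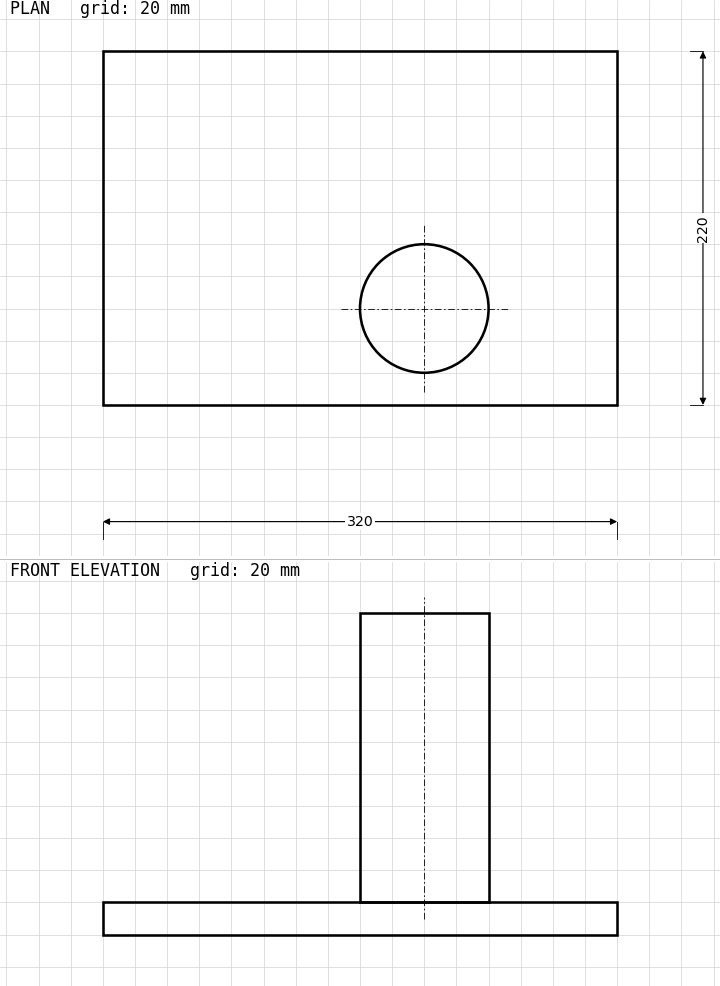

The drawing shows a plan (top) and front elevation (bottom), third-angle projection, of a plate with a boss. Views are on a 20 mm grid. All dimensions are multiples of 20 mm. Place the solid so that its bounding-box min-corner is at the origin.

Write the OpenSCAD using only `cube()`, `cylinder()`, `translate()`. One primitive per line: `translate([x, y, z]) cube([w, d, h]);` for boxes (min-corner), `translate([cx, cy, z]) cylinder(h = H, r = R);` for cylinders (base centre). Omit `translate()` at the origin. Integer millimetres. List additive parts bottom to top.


cube([320, 220, 20]);
translate([200, 60, 20]) cylinder(h = 180, r = 40);


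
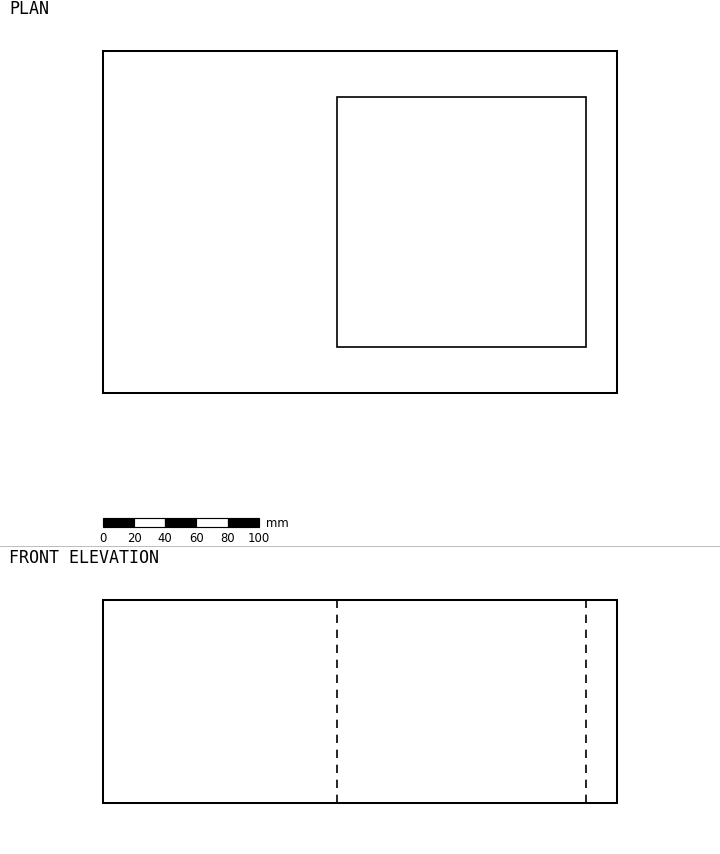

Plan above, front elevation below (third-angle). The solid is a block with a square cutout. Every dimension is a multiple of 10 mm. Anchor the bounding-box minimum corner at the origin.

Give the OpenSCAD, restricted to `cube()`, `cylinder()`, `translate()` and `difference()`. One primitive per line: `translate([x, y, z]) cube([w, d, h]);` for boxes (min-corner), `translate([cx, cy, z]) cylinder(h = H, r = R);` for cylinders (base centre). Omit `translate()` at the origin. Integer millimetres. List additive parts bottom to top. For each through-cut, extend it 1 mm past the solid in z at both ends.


difference() {
  cube([330, 220, 130]);
  translate([150, 30, -1]) cube([160, 160, 132]);
}
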